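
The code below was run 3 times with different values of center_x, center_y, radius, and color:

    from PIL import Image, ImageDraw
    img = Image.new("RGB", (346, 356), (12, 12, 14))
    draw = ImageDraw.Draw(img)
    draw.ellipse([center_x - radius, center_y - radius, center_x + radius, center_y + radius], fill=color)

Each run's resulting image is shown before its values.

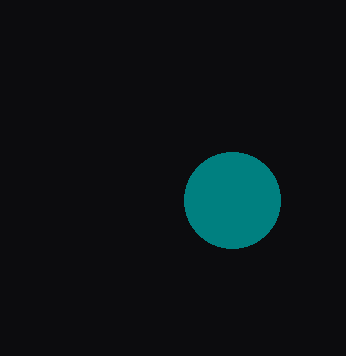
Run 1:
center_x = 232
center_y = 200
radius = 48
color = 'teal'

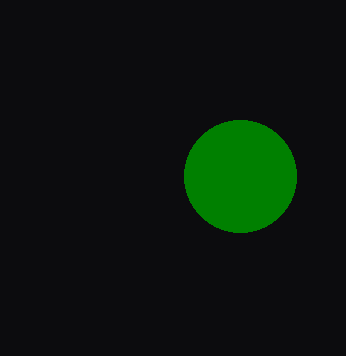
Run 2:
center_x = 240
center_y = 176
radius = 56
color = 'green'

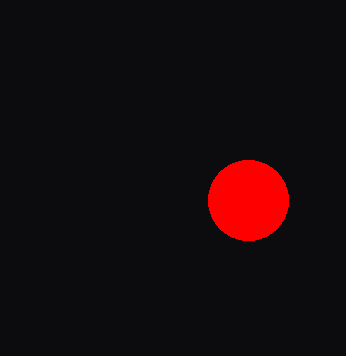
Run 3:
center_x = 248
center_y = 200
radius = 40
color = 'red'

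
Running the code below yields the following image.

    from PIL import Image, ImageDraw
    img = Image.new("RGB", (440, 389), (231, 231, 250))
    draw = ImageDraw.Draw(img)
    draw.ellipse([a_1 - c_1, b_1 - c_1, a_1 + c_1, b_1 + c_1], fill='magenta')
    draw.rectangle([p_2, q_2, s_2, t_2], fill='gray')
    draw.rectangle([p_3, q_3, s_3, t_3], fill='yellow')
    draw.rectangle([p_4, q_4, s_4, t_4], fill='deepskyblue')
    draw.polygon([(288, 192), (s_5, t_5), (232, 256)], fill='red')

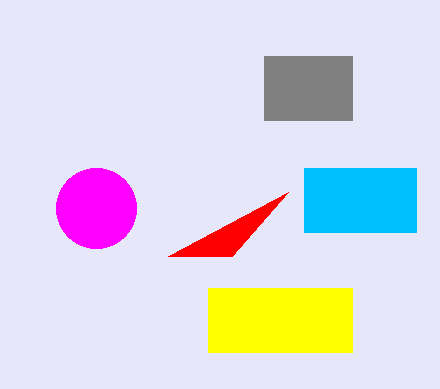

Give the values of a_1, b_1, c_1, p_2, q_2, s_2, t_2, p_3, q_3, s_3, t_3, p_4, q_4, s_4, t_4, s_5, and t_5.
a_1 = 96; b_1 = 208; c_1 = 40; p_2 = 264; q_2 = 56; s_2 = 352; t_2 = 120; p_3 = 208; q_3 = 288; s_3 = 352; t_3 = 352; p_4 = 304; q_4 = 168; s_4 = 416; t_4 = 232; s_5 = 168; t_5 = 256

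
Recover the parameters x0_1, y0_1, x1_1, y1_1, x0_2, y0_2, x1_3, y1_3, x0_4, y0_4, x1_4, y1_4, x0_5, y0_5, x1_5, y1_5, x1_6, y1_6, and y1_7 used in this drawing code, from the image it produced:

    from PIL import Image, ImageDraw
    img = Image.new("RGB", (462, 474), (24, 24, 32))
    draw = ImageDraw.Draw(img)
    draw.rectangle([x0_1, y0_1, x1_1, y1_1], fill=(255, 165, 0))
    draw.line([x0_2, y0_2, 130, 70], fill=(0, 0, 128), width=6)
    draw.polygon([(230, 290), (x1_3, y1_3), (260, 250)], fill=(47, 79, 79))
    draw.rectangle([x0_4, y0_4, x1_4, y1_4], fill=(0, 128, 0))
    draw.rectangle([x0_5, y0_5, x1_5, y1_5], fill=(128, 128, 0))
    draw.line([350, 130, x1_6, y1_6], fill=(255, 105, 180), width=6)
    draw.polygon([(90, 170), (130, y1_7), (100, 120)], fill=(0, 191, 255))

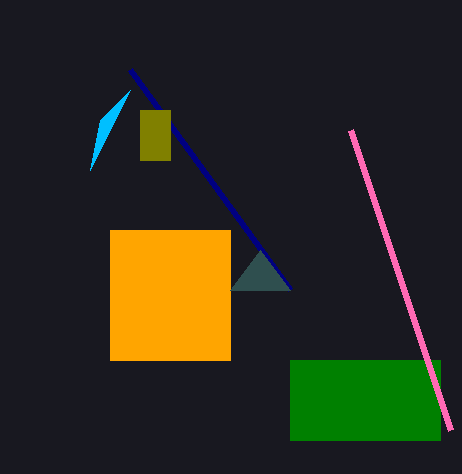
x0_1 = 110
y0_1 = 230
x1_1 = 230
y1_1 = 360
x0_2 = 290
y0_2 = 290
x1_3 = 290
y1_3 = 290
x0_4 = 290
y0_4 = 360
x1_4 = 440
y1_4 = 440
x0_5 = 140
y0_5 = 110
x1_5 = 170
y1_5 = 160
x1_6 = 450
y1_6 = 430
y1_7 = 90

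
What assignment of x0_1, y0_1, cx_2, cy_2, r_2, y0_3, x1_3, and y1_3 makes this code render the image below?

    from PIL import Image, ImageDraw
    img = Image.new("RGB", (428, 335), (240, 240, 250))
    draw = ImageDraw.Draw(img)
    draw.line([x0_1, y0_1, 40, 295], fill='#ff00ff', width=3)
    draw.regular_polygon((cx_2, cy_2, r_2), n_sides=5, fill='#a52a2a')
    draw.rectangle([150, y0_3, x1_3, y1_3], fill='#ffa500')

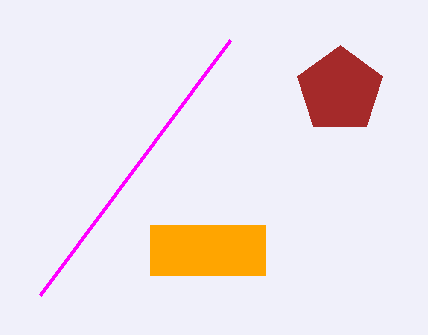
x0_1 = 230, y0_1 = 40, cx_2 = 340, cy_2 = 90, r_2 = 45, y0_3 = 225, x1_3 = 265, y1_3 = 275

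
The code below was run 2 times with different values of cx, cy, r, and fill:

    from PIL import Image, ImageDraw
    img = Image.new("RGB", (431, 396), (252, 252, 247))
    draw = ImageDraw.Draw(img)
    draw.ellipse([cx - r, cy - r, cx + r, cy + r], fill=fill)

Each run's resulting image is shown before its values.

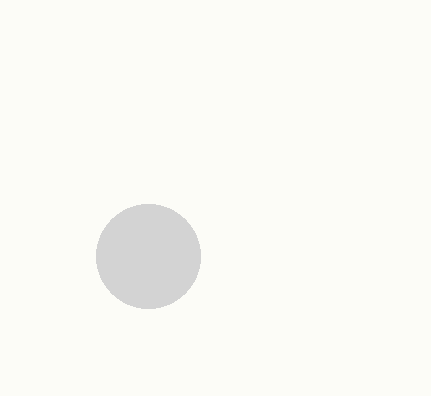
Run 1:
cx = 148, cy = 256, r = 52, fill = 'lightgray'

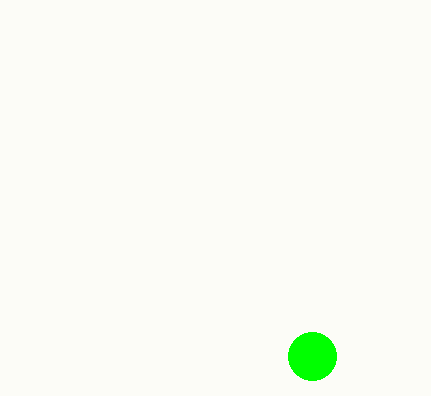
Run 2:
cx = 312
cy = 356
r = 24
fill = 'lime'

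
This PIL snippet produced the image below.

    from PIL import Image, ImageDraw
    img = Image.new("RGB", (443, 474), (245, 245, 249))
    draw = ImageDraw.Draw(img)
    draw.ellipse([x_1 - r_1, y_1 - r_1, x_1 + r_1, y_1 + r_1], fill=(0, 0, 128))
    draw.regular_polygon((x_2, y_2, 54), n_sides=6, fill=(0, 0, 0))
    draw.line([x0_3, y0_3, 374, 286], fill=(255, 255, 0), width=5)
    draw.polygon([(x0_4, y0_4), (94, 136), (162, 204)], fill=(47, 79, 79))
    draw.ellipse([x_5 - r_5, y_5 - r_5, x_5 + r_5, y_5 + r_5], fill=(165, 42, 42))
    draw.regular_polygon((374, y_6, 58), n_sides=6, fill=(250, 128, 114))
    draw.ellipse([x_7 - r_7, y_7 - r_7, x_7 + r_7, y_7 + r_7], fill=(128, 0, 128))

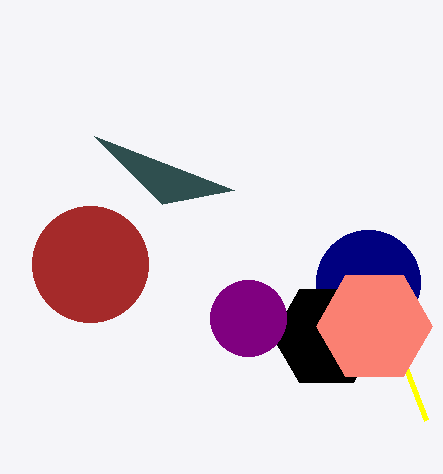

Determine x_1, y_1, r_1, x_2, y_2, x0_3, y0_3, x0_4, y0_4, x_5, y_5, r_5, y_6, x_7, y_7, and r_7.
x_1 = 368, y_1 = 282, r_1 = 52, x_2 = 326, y_2 = 336, x0_3 = 426, y0_3 = 420, x0_4 = 234, y0_4 = 190, x_5 = 90, y_5 = 264, r_5 = 58, y_6 = 326, x_7 = 248, y_7 = 318, r_7 = 38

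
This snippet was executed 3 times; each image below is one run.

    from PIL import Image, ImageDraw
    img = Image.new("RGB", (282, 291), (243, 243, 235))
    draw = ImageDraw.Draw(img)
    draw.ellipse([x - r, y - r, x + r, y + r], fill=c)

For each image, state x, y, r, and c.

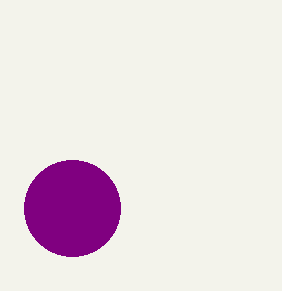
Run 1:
x = 72; y = 208; r = 48; c = 'purple'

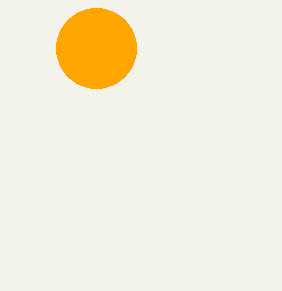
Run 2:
x = 96, y = 48, r = 40, c = 'orange'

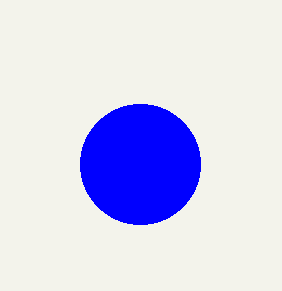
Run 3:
x = 140, y = 164, r = 60, c = 'blue'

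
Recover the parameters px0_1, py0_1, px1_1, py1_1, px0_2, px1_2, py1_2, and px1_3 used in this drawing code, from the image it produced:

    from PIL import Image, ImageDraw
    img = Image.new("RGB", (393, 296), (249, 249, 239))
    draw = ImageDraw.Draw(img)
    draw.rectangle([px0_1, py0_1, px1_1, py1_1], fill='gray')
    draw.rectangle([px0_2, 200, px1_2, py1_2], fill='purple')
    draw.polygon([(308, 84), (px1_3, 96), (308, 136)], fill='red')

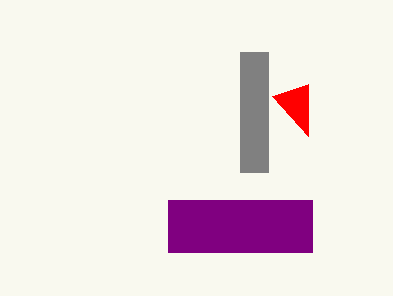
px0_1 = 240; py0_1 = 52; px1_1 = 268; py1_1 = 172; px0_2 = 168; px1_2 = 312; py1_2 = 252; px1_3 = 272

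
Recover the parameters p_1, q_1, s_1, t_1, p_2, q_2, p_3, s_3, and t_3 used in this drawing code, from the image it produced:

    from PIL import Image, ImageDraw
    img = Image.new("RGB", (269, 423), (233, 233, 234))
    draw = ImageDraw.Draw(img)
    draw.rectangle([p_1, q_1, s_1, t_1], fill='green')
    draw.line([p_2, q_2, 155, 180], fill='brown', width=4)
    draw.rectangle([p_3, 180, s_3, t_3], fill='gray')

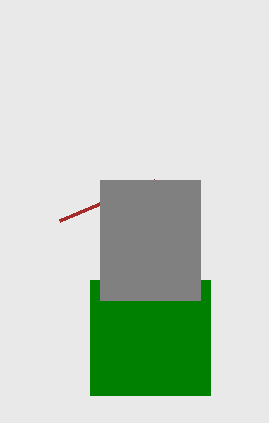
p_1 = 90, q_1 = 280, s_1 = 210, t_1 = 395, p_2 = 60, q_2 = 220, p_3 = 100, s_3 = 200, t_3 = 300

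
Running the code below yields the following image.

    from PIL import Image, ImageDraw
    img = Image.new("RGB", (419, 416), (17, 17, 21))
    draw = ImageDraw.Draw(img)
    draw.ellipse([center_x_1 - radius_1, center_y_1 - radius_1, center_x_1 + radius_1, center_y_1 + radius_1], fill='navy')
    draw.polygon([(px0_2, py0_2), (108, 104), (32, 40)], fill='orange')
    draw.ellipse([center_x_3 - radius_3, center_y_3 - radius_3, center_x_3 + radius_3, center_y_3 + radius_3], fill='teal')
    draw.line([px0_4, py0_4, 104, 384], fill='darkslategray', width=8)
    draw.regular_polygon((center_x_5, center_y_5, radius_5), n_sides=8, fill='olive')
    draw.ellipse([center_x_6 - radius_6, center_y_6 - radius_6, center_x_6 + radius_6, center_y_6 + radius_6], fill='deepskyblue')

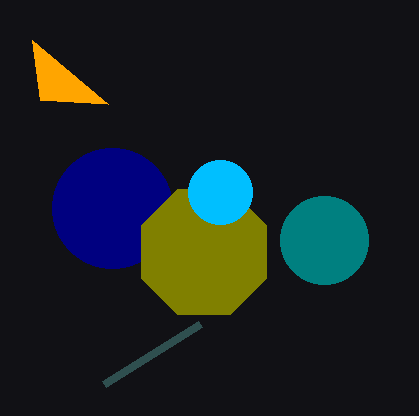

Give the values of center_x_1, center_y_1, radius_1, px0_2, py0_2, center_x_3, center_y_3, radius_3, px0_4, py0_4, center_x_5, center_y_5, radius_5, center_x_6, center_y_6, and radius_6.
center_x_1 = 112; center_y_1 = 208; radius_1 = 60; px0_2 = 40; py0_2 = 100; center_x_3 = 324; center_y_3 = 240; radius_3 = 44; px0_4 = 200; py0_4 = 324; center_x_5 = 204; center_y_5 = 252; radius_5 = 68; center_x_6 = 220; center_y_6 = 192; radius_6 = 32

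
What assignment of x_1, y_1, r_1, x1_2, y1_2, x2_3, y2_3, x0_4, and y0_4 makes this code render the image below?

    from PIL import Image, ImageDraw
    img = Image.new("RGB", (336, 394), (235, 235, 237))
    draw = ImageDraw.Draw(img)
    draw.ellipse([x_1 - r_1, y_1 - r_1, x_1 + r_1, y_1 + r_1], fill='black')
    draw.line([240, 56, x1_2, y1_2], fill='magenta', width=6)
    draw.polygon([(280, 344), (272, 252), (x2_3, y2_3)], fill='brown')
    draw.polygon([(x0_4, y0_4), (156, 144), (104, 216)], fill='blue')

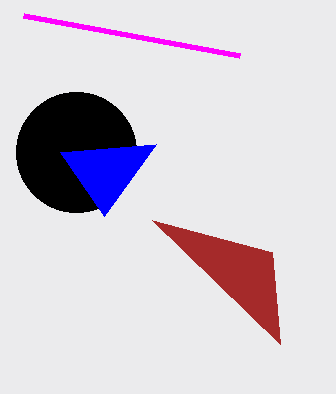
x_1 = 76; y_1 = 152; r_1 = 60; x1_2 = 24; y1_2 = 16; x2_3 = 152; y2_3 = 220; x0_4 = 60; y0_4 = 152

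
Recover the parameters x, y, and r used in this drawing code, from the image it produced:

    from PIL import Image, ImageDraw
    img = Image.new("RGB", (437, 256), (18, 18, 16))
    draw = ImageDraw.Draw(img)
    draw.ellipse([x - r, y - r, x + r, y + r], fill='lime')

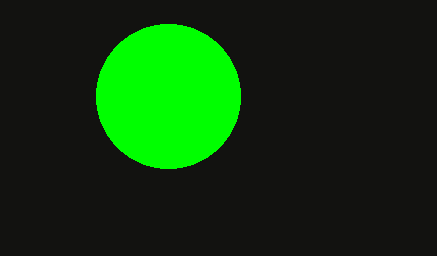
x = 168, y = 96, r = 72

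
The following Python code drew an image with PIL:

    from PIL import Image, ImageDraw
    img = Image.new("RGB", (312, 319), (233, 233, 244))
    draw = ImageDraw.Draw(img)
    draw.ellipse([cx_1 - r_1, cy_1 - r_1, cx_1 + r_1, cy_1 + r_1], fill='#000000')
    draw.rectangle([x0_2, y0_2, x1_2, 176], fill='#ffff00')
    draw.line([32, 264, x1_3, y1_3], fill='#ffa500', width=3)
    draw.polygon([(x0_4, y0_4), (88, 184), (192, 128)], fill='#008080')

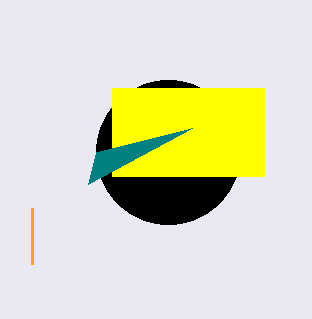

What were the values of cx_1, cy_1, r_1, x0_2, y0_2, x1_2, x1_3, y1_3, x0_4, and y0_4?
cx_1 = 168, cy_1 = 152, r_1 = 72, x0_2 = 112, y0_2 = 88, x1_2 = 264, x1_3 = 32, y1_3 = 208, x0_4 = 96, y0_4 = 152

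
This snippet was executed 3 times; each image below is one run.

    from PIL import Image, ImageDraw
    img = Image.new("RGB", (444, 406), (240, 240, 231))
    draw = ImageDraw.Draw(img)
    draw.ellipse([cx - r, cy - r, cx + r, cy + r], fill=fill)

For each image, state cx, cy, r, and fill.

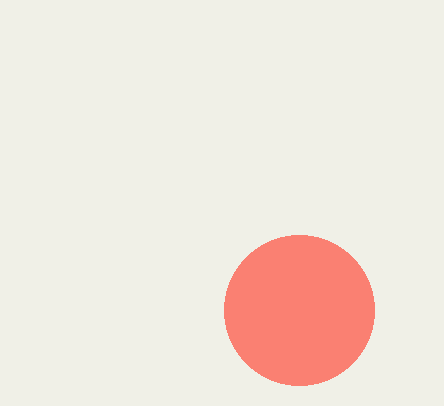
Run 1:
cx = 299, cy = 310, r = 75, fill = 'salmon'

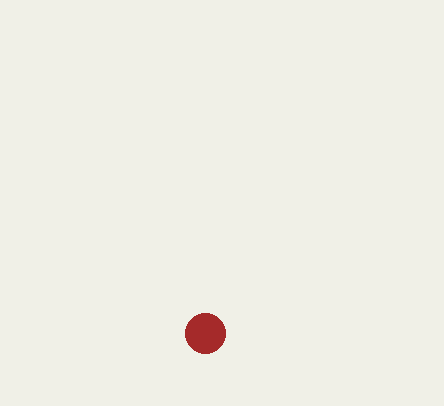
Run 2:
cx = 205; cy = 333; r = 20; fill = 'brown'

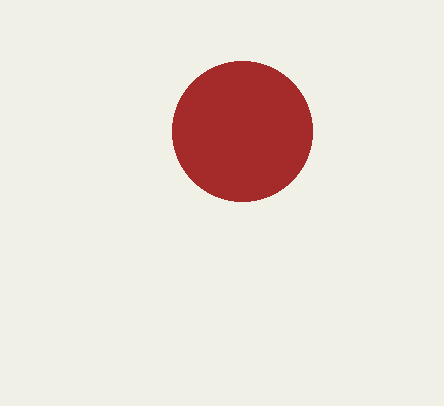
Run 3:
cx = 242
cy = 131
r = 70
fill = 'brown'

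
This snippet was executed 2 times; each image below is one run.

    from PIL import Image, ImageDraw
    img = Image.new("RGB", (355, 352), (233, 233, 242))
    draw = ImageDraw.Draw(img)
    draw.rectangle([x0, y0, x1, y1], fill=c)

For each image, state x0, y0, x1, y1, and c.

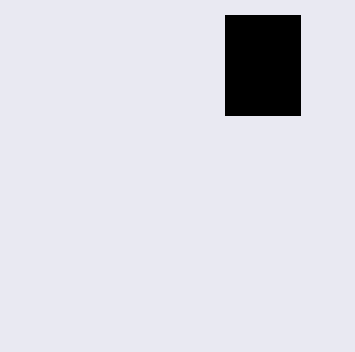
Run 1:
x0 = 225, y0 = 15, x1 = 300, y1 = 115, c = 'black'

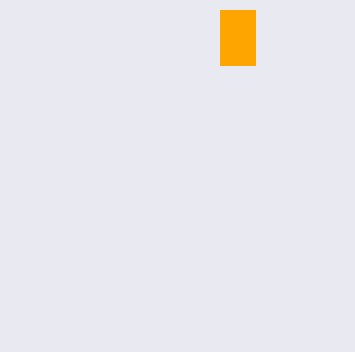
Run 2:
x0 = 220; y0 = 10; x1 = 255; y1 = 65; c = 'orange'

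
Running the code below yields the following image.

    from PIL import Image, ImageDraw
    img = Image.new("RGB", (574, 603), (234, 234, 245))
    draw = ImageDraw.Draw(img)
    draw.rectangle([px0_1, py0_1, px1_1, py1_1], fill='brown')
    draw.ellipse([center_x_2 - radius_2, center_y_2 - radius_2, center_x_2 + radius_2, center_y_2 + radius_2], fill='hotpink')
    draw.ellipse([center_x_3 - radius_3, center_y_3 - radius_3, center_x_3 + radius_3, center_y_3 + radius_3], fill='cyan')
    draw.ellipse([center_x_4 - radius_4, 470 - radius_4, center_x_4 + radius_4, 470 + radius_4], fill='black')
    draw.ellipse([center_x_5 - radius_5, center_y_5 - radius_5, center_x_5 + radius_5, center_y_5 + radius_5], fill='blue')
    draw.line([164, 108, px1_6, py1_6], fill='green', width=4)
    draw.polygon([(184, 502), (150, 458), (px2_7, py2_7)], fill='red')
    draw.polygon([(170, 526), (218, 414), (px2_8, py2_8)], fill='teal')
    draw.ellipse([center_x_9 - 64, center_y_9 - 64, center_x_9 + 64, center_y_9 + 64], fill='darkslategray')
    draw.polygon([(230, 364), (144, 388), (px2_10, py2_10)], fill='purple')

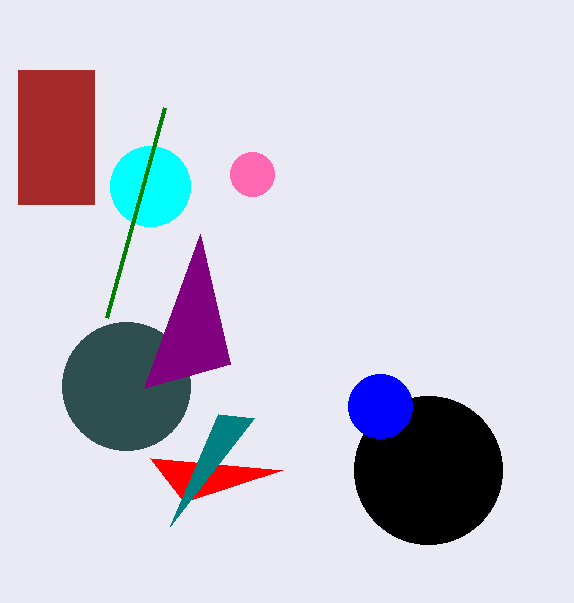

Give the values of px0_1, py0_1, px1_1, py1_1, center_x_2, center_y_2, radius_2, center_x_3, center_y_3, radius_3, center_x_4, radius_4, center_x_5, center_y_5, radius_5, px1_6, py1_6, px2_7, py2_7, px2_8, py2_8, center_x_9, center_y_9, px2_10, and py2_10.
px0_1 = 18; py0_1 = 70; px1_1 = 94; py1_1 = 204; center_x_2 = 252; center_y_2 = 174; radius_2 = 22; center_x_3 = 150; center_y_3 = 186; radius_3 = 40; center_x_4 = 428; radius_4 = 74; center_x_5 = 380; center_y_5 = 406; radius_5 = 32; px1_6 = 106; py1_6 = 318; px2_7 = 282; py2_7 = 470; px2_8 = 254; py2_8 = 418; center_x_9 = 126; center_y_9 = 386; px2_10 = 200; py2_10 = 234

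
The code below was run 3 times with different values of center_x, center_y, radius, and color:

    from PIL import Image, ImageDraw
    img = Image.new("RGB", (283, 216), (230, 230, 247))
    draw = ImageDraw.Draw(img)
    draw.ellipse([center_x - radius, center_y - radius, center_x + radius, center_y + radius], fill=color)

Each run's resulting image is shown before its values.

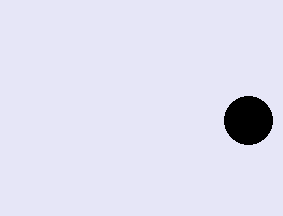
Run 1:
center_x = 248
center_y = 120
radius = 24
color = 'black'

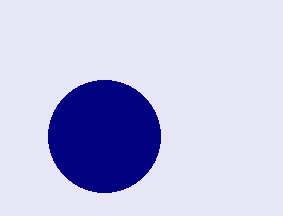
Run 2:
center_x = 104; center_y = 136; radius = 56; color = 'navy'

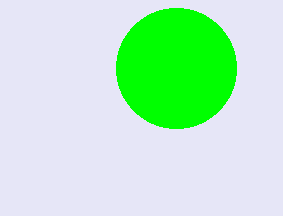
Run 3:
center_x = 176
center_y = 68
radius = 60
color = 'lime'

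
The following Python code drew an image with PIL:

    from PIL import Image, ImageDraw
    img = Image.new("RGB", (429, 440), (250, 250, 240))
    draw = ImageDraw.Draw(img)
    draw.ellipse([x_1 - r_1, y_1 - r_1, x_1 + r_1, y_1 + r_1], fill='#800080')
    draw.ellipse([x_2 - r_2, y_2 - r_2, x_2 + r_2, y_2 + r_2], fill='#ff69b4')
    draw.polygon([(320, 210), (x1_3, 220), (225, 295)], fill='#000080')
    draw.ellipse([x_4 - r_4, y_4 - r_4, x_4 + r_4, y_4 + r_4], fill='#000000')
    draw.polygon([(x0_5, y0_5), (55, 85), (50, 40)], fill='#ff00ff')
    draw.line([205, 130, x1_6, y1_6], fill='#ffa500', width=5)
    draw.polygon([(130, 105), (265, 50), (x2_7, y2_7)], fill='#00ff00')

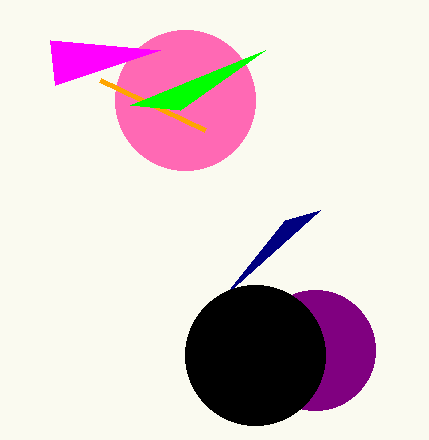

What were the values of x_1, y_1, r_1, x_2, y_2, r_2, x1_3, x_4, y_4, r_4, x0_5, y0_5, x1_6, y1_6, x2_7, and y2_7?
x_1 = 315
y_1 = 350
r_1 = 60
x_2 = 185
y_2 = 100
r_2 = 70
x1_3 = 285
x_4 = 255
y_4 = 355
r_4 = 70
x0_5 = 160
y0_5 = 50
x1_6 = 100
y1_6 = 80
x2_7 = 180
y2_7 = 110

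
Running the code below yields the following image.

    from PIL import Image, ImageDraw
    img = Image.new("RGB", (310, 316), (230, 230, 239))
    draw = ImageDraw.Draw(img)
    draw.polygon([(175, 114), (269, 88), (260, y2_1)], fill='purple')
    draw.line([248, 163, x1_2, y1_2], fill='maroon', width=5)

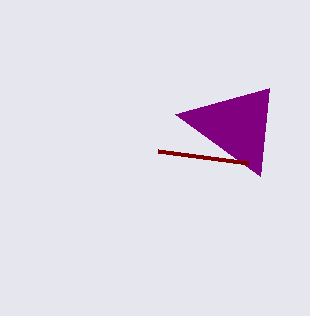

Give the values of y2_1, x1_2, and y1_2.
y2_1 = 176
x1_2 = 158
y1_2 = 151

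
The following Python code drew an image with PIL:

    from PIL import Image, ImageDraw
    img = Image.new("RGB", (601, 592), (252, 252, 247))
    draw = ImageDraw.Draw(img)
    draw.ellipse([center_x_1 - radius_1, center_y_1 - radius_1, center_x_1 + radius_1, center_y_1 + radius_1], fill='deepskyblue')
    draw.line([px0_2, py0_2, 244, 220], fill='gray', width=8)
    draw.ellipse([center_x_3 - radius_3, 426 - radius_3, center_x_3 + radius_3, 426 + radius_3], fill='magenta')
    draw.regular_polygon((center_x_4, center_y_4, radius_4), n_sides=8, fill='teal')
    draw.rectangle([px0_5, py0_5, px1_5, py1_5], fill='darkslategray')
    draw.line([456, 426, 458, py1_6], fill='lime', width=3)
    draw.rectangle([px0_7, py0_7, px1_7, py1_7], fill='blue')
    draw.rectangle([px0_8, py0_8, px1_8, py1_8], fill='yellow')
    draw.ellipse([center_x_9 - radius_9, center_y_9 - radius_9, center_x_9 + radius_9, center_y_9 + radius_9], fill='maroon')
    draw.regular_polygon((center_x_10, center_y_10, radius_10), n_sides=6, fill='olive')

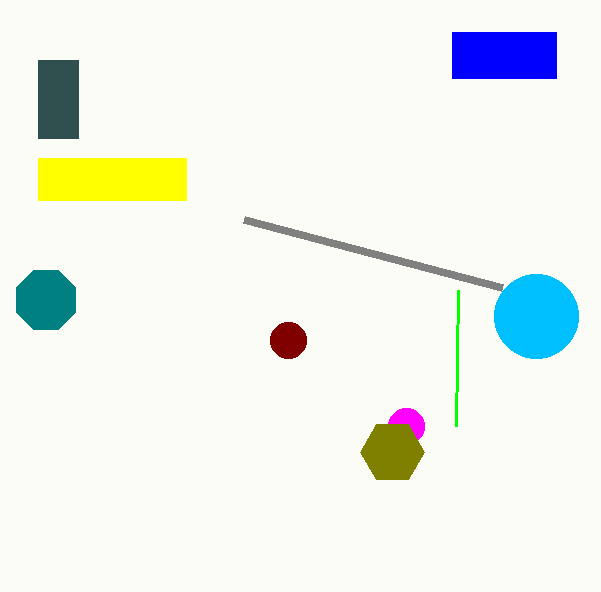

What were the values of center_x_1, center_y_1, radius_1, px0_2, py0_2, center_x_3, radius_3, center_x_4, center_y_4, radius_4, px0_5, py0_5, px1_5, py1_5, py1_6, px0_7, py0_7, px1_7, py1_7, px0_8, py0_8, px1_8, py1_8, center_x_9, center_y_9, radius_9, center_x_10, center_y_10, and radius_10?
center_x_1 = 536; center_y_1 = 316; radius_1 = 42; px0_2 = 502; py0_2 = 288; center_x_3 = 406; radius_3 = 18; center_x_4 = 46; center_y_4 = 300; radius_4 = 32; px0_5 = 38; py0_5 = 60; px1_5 = 78; py1_5 = 138; py1_6 = 290; px0_7 = 452; py0_7 = 32; px1_7 = 556; py1_7 = 78; px0_8 = 38; py0_8 = 158; px1_8 = 186; py1_8 = 200; center_x_9 = 288; center_y_9 = 340; radius_9 = 18; center_x_10 = 392; center_y_10 = 452; radius_10 = 32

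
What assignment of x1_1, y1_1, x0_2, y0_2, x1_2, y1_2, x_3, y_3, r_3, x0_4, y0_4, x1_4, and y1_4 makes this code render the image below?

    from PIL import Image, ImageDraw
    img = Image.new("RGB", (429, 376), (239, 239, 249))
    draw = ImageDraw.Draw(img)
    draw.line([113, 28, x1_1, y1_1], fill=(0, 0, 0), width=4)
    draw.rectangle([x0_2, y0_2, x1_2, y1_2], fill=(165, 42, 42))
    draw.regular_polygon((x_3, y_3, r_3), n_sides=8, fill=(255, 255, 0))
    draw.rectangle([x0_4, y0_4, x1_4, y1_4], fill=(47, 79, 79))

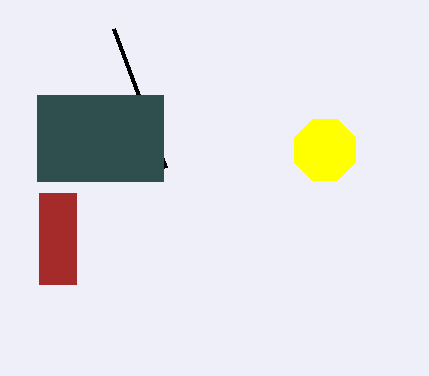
x1_1 = 165
y1_1 = 167
x0_2 = 39
y0_2 = 193
x1_2 = 76
y1_2 = 284
x_3 = 325
y_3 = 150
r_3 = 33
x0_4 = 37
y0_4 = 95
x1_4 = 163
y1_4 = 181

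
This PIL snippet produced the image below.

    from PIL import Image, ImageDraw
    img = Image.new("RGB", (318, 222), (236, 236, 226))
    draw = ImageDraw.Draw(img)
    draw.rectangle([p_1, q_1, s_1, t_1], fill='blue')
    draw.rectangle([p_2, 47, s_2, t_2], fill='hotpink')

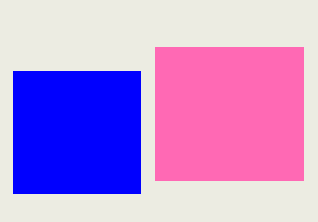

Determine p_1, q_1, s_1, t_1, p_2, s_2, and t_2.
p_1 = 13, q_1 = 71, s_1 = 140, t_1 = 193, p_2 = 155, s_2 = 303, t_2 = 180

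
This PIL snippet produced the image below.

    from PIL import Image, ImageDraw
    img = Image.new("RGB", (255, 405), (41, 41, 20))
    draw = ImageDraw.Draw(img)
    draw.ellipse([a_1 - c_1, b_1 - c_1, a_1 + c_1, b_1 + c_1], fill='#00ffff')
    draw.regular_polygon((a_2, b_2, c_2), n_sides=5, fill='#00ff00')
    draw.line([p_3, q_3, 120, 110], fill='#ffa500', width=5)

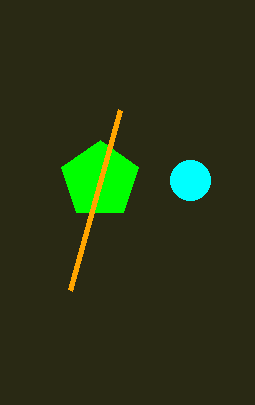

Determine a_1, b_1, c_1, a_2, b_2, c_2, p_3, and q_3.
a_1 = 190, b_1 = 180, c_1 = 20, a_2 = 100, b_2 = 180, c_2 = 40, p_3 = 70, q_3 = 290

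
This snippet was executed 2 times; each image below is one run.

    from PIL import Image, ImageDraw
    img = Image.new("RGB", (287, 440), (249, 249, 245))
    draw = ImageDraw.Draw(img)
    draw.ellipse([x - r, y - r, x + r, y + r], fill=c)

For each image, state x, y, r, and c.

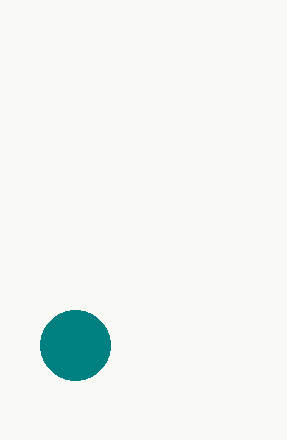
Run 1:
x = 75
y = 345
r = 35
c = 'teal'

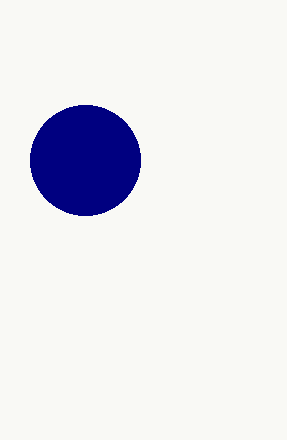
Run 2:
x = 85; y = 160; r = 55; c = 'navy'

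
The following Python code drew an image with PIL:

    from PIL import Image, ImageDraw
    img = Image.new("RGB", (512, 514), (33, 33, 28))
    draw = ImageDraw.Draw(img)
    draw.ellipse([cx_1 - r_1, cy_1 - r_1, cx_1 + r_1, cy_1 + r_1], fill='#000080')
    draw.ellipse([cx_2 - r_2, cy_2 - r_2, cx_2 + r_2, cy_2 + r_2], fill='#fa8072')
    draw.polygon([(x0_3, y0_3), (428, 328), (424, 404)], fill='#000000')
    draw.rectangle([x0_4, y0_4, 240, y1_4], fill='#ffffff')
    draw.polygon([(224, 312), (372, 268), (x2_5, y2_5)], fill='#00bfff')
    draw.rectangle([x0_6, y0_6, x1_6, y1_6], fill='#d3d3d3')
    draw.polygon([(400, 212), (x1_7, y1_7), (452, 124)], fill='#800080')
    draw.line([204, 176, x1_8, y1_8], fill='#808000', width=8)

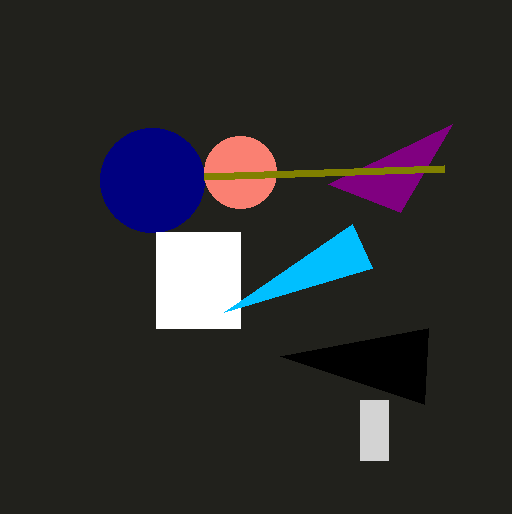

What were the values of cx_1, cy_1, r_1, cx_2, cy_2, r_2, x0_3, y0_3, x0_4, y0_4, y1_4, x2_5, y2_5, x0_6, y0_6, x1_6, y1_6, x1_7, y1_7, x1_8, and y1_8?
cx_1 = 152; cy_1 = 180; r_1 = 52; cx_2 = 240; cy_2 = 172; r_2 = 36; x0_3 = 280; y0_3 = 356; x0_4 = 156; y0_4 = 232; y1_4 = 328; x2_5 = 352; y2_5 = 224; x0_6 = 360; y0_6 = 400; x1_6 = 388; y1_6 = 460; x1_7 = 328; y1_7 = 184; x1_8 = 444; y1_8 = 168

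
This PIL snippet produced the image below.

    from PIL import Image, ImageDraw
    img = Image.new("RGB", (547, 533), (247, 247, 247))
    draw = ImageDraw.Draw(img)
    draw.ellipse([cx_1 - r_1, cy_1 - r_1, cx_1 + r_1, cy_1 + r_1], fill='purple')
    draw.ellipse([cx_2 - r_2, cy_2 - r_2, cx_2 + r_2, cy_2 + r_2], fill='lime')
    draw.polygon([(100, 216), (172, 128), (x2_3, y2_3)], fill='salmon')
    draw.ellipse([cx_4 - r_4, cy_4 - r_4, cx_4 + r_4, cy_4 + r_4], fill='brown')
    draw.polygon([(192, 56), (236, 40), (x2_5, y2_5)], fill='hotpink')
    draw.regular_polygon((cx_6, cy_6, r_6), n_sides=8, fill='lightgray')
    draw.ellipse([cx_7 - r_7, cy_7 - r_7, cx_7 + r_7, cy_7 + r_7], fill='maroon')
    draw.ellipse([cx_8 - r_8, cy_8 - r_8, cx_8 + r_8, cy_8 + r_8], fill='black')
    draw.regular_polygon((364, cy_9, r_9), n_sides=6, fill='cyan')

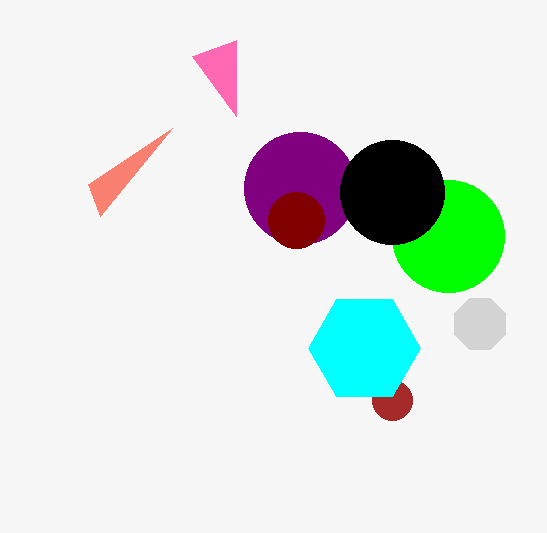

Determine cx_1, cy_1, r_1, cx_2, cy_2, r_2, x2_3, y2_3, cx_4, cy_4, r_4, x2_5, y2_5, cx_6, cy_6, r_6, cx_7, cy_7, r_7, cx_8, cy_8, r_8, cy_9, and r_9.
cx_1 = 300
cy_1 = 188
r_1 = 56
cx_2 = 448
cy_2 = 236
r_2 = 56
x2_3 = 88
y2_3 = 184
cx_4 = 392
cy_4 = 400
r_4 = 20
x2_5 = 236
y2_5 = 116
cx_6 = 480
cy_6 = 324
r_6 = 28
cx_7 = 296
cy_7 = 220
r_7 = 28
cx_8 = 392
cy_8 = 192
r_8 = 52
cy_9 = 348
r_9 = 56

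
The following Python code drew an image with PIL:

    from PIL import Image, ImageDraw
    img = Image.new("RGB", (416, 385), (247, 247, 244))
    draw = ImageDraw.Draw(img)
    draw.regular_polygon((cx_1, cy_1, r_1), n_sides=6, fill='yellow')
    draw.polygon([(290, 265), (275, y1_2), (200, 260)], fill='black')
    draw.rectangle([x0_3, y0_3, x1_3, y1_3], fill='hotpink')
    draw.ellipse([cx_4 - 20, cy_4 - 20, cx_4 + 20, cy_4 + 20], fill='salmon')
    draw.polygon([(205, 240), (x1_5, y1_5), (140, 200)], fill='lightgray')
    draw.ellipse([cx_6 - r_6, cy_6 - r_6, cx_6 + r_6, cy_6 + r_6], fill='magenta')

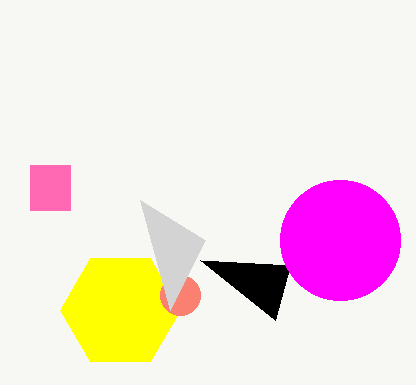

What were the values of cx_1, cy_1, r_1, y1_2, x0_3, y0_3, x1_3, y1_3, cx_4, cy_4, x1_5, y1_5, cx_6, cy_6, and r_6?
cx_1 = 120, cy_1 = 310, r_1 = 60, y1_2 = 320, x0_3 = 30, y0_3 = 165, x1_3 = 70, y1_3 = 210, cx_4 = 180, cy_4 = 295, x1_5 = 170, y1_5 = 310, cx_6 = 340, cy_6 = 240, r_6 = 60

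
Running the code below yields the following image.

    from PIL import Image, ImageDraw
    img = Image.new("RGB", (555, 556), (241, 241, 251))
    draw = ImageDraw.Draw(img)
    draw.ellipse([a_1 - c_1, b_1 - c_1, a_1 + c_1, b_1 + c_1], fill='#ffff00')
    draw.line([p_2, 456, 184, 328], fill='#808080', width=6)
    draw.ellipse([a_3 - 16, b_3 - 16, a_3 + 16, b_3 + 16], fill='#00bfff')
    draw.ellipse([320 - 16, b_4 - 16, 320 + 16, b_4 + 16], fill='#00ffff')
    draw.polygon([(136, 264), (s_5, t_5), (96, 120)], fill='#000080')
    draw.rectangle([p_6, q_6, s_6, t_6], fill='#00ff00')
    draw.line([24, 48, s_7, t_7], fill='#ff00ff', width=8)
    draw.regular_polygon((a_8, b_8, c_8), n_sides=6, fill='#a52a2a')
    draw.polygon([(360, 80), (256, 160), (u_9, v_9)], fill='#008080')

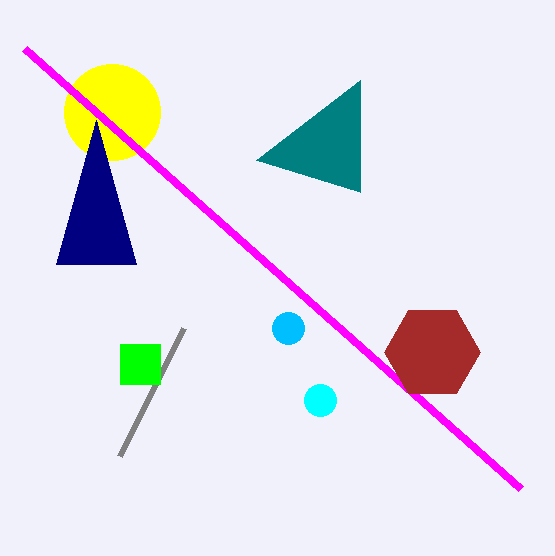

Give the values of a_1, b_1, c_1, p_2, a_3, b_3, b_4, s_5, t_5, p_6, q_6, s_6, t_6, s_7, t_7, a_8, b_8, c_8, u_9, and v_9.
a_1 = 112, b_1 = 112, c_1 = 48, p_2 = 120, a_3 = 288, b_3 = 328, b_4 = 400, s_5 = 56, t_5 = 264, p_6 = 120, q_6 = 344, s_6 = 160, t_6 = 384, s_7 = 520, t_7 = 488, a_8 = 432, b_8 = 352, c_8 = 48, u_9 = 360, v_9 = 192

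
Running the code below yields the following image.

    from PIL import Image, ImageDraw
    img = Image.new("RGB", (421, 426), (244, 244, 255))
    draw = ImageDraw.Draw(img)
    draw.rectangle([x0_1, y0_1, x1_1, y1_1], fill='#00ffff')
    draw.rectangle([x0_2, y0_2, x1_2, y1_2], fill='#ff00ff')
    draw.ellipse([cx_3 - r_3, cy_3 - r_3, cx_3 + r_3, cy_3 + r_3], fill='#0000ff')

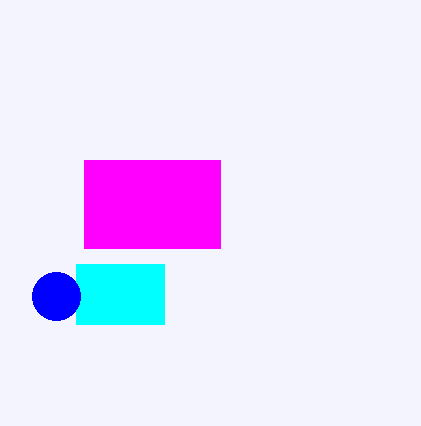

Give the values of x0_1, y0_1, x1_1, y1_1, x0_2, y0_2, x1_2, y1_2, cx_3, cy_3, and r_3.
x0_1 = 76, y0_1 = 264, x1_1 = 164, y1_1 = 324, x0_2 = 84, y0_2 = 160, x1_2 = 220, y1_2 = 248, cx_3 = 56, cy_3 = 296, r_3 = 24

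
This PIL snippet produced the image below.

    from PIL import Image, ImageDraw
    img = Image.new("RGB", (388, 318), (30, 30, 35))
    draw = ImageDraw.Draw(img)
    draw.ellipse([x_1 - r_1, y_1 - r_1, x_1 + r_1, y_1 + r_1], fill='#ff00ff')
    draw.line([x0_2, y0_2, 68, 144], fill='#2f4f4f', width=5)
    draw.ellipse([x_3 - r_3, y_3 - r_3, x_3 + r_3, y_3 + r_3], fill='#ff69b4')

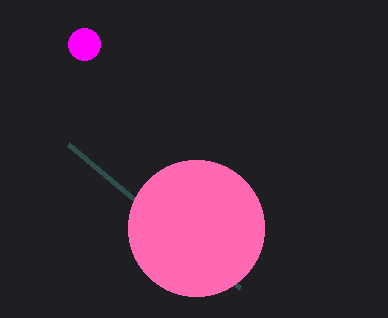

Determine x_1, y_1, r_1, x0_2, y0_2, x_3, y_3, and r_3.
x_1 = 84, y_1 = 44, r_1 = 16, x0_2 = 240, y0_2 = 288, x_3 = 196, y_3 = 228, r_3 = 68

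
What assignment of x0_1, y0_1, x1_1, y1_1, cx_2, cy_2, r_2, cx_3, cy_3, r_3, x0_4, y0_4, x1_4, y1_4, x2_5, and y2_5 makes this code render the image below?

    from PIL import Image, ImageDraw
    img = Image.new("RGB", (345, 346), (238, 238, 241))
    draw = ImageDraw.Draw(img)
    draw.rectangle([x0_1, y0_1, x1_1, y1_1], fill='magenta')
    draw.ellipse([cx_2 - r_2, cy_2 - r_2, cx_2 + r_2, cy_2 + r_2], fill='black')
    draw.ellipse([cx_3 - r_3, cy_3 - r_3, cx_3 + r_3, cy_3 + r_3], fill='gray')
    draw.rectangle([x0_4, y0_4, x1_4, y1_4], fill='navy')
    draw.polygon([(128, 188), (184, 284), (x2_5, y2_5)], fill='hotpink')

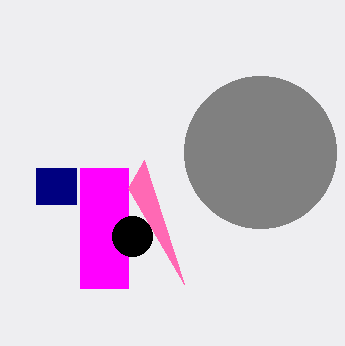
x0_1 = 80, y0_1 = 168, x1_1 = 128, y1_1 = 288, cx_2 = 132, cy_2 = 236, r_2 = 20, cx_3 = 260, cy_3 = 152, r_3 = 76, x0_4 = 36, y0_4 = 168, x1_4 = 76, y1_4 = 204, x2_5 = 144, y2_5 = 160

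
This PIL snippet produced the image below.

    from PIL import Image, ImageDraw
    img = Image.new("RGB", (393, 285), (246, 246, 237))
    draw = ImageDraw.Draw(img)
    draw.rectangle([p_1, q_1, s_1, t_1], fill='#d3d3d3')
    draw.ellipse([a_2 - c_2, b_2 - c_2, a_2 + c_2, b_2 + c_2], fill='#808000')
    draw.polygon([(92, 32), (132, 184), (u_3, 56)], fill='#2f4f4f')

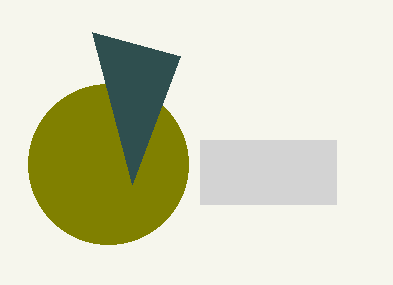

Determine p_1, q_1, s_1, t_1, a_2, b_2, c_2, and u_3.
p_1 = 200
q_1 = 140
s_1 = 336
t_1 = 204
a_2 = 108
b_2 = 164
c_2 = 80
u_3 = 180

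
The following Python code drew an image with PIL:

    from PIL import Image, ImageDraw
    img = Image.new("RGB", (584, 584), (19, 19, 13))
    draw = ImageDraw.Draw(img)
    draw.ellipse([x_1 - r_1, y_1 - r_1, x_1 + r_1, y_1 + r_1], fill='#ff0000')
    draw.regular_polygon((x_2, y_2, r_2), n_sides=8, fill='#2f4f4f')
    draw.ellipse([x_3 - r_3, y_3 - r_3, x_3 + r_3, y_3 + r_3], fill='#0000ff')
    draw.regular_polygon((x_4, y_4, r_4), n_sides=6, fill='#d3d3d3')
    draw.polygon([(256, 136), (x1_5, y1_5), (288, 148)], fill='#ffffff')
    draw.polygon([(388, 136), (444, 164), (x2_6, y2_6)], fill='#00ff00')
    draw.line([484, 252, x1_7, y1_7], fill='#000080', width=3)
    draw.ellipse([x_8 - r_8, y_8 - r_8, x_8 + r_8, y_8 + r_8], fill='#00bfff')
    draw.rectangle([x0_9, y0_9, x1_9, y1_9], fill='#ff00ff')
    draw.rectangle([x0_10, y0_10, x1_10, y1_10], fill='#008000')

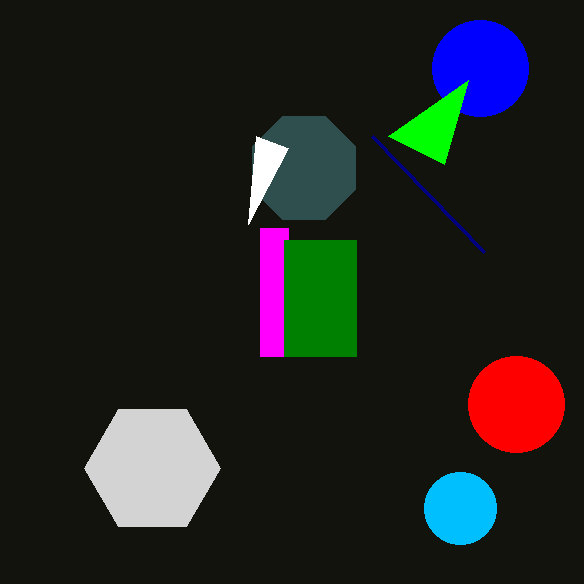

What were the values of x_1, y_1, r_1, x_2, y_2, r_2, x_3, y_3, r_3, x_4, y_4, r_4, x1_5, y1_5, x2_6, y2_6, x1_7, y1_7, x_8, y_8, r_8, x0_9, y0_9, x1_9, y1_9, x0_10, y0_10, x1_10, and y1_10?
x_1 = 516, y_1 = 404, r_1 = 48, x_2 = 304, y_2 = 168, r_2 = 56, x_3 = 480, y_3 = 68, r_3 = 48, x_4 = 152, y_4 = 468, r_4 = 68, x1_5 = 248, y1_5 = 224, x2_6 = 468, y2_6 = 80, x1_7 = 372, y1_7 = 136, x_8 = 460, y_8 = 508, r_8 = 36, x0_9 = 260, y0_9 = 228, x1_9 = 288, y1_9 = 356, x0_10 = 284, y0_10 = 240, x1_10 = 356, y1_10 = 356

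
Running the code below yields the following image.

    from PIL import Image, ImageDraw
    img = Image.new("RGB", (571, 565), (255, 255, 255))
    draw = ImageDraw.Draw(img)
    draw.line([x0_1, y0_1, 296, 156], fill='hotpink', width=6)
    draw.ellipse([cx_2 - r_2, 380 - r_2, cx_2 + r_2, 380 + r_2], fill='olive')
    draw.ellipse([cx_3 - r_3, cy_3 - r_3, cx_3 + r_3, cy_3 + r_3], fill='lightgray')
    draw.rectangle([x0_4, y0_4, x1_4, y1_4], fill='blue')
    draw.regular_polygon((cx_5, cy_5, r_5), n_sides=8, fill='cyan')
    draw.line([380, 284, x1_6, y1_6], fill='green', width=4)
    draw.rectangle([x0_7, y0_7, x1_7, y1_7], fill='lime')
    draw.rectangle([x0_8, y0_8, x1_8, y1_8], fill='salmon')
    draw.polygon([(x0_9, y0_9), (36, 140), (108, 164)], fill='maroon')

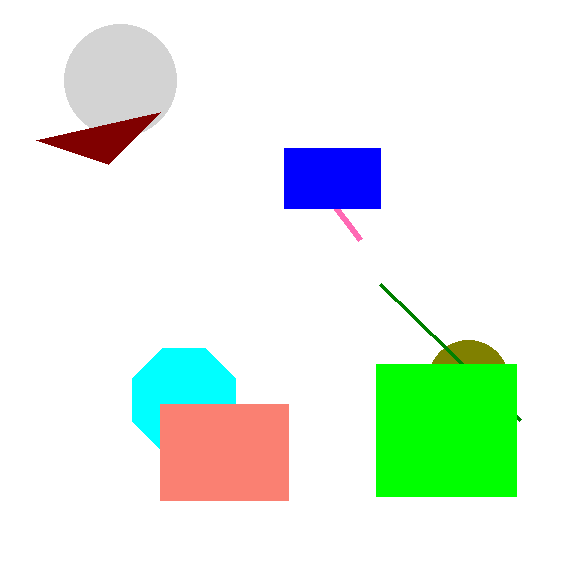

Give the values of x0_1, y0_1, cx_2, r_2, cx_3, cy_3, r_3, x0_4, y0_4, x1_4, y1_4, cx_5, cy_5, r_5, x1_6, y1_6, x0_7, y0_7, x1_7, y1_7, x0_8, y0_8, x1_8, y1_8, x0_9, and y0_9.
x0_1 = 360, y0_1 = 240, cx_2 = 468, r_2 = 40, cx_3 = 120, cy_3 = 80, r_3 = 56, x0_4 = 284, y0_4 = 148, x1_4 = 380, y1_4 = 208, cx_5 = 184, cy_5 = 400, r_5 = 56, x1_6 = 520, y1_6 = 420, x0_7 = 376, y0_7 = 364, x1_7 = 516, y1_7 = 496, x0_8 = 160, y0_8 = 404, x1_8 = 288, y1_8 = 500, x0_9 = 160, y0_9 = 112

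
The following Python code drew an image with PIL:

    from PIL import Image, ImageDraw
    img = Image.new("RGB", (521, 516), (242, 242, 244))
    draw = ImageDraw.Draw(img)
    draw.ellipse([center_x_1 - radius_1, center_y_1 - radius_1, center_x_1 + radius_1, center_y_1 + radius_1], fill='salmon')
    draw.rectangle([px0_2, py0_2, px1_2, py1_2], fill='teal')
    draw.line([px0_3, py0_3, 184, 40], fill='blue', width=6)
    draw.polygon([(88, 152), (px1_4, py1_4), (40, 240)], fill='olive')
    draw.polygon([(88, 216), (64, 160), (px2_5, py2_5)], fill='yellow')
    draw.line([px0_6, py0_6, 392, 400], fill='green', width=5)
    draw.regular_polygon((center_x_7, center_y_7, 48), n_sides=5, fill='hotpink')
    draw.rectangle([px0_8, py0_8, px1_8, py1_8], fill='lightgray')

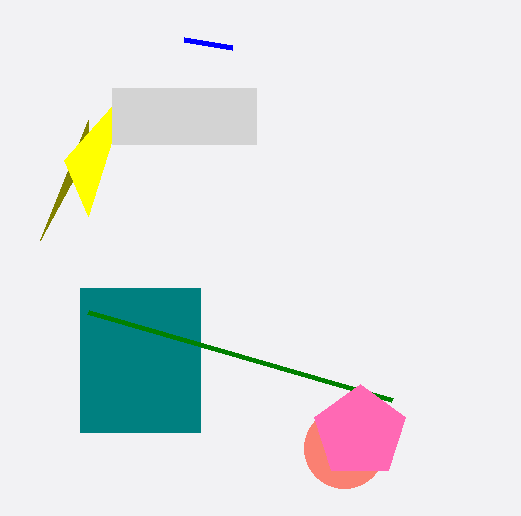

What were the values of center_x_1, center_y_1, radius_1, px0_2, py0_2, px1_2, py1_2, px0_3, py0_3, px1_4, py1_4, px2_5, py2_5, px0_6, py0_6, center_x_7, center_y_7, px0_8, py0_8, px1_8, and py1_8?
center_x_1 = 344; center_y_1 = 448; radius_1 = 40; px0_2 = 80; py0_2 = 288; px1_2 = 200; py1_2 = 432; px0_3 = 232; py0_3 = 48; px1_4 = 88; py1_4 = 120; px2_5 = 128; py2_5 = 88; px0_6 = 88; py0_6 = 312; center_x_7 = 360; center_y_7 = 432; px0_8 = 112; py0_8 = 88; px1_8 = 256; py1_8 = 144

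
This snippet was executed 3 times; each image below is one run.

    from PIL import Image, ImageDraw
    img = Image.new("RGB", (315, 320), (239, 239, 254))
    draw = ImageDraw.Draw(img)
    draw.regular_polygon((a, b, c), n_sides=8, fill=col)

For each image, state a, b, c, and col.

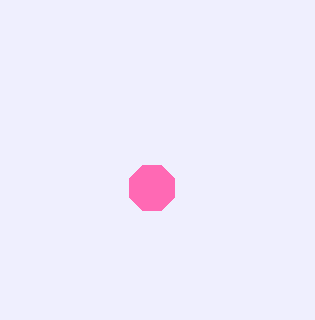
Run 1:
a = 152, b = 188, c = 24, col = 'hotpink'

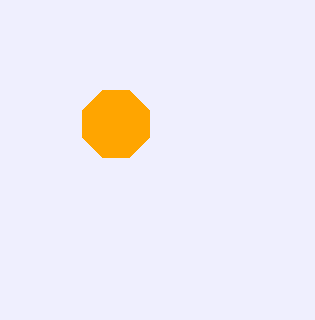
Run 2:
a = 116
b = 124
c = 36
col = 'orange'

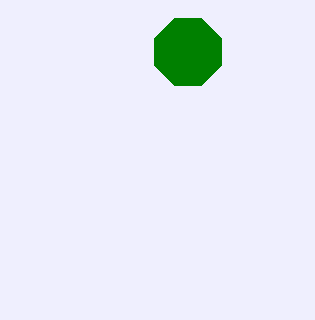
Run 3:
a = 188, b = 52, c = 36, col = 'green'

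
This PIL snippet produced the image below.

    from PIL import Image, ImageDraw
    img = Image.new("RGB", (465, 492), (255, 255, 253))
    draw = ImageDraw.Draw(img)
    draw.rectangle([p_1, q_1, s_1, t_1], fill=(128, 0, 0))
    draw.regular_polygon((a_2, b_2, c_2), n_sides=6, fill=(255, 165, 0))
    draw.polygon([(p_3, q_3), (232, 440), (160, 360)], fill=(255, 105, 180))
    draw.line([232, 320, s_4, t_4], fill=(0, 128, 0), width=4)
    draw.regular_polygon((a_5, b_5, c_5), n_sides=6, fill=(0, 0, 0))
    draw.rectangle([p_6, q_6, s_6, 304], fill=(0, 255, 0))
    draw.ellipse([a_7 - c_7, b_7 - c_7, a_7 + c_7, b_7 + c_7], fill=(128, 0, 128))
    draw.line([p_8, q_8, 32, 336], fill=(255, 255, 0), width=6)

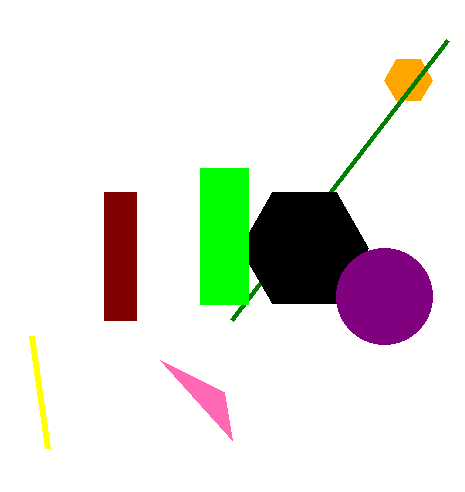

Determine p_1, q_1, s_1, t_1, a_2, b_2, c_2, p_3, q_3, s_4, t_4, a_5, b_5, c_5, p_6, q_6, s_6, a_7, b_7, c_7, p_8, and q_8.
p_1 = 104; q_1 = 192; s_1 = 136; t_1 = 320; a_2 = 408; b_2 = 80; c_2 = 24; p_3 = 224; q_3 = 392; s_4 = 448; t_4 = 40; a_5 = 304; b_5 = 248; c_5 = 64; p_6 = 200; q_6 = 168; s_6 = 248; a_7 = 384; b_7 = 296; c_7 = 48; p_8 = 48; q_8 = 448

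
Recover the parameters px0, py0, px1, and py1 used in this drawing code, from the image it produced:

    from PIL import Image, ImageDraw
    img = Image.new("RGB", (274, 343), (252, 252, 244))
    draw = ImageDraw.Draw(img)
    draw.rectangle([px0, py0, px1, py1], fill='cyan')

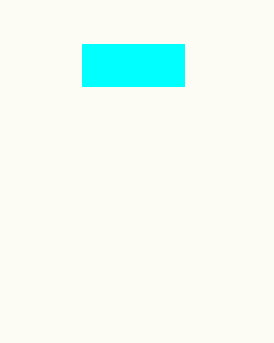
px0 = 82; py0 = 44; px1 = 184; py1 = 86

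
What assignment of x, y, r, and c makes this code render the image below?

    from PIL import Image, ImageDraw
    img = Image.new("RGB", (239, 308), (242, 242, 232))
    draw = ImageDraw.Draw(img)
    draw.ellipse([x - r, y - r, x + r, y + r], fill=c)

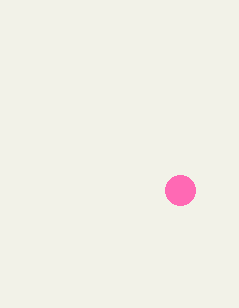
x = 180
y = 190
r = 15
c = 'hotpink'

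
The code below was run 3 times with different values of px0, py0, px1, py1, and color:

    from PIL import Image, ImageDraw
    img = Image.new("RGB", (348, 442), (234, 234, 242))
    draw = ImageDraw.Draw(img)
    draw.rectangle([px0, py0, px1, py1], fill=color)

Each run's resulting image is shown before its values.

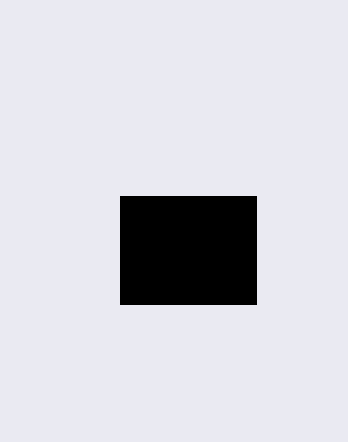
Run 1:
px0 = 120; py0 = 196; px1 = 256; py1 = 304; color = 'black'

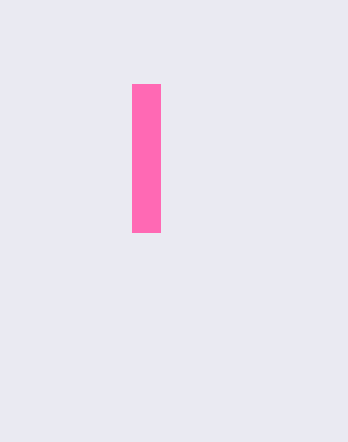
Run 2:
px0 = 132
py0 = 84
px1 = 160
py1 = 232
color = 'hotpink'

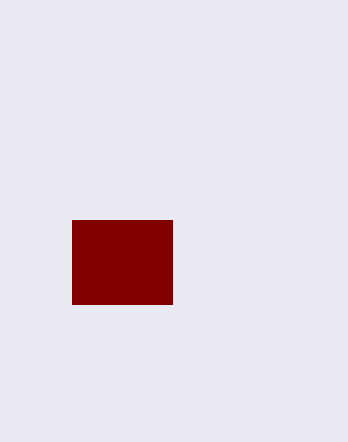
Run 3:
px0 = 72, py0 = 220, px1 = 172, py1 = 304, color = 'maroon'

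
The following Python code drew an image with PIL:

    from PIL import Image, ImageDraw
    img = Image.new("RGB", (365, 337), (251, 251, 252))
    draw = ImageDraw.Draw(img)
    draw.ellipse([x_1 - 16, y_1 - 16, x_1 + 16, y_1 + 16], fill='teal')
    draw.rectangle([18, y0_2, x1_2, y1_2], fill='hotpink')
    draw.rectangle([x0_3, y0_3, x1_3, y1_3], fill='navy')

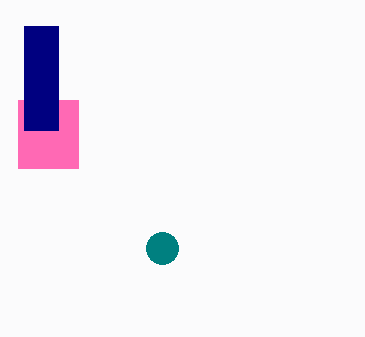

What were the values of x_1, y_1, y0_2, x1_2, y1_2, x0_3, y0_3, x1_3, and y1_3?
x_1 = 162; y_1 = 248; y0_2 = 100; x1_2 = 78; y1_2 = 168; x0_3 = 24; y0_3 = 26; x1_3 = 58; y1_3 = 130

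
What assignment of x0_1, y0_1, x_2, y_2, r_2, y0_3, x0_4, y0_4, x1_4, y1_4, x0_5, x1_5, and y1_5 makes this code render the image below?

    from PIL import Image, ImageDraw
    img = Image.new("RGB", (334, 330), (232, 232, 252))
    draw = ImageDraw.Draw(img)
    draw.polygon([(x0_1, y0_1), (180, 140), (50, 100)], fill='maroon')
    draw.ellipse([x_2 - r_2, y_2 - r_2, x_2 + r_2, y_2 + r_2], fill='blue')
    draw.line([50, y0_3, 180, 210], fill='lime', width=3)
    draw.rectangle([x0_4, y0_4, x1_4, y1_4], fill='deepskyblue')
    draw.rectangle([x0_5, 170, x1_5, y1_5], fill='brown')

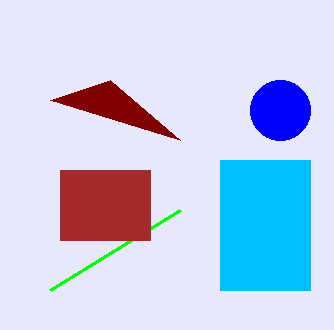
x0_1 = 110; y0_1 = 80; x_2 = 280; y_2 = 110; r_2 = 30; y0_3 = 290; x0_4 = 220; y0_4 = 160; x1_4 = 310; y1_4 = 290; x0_5 = 60; x1_5 = 150; y1_5 = 240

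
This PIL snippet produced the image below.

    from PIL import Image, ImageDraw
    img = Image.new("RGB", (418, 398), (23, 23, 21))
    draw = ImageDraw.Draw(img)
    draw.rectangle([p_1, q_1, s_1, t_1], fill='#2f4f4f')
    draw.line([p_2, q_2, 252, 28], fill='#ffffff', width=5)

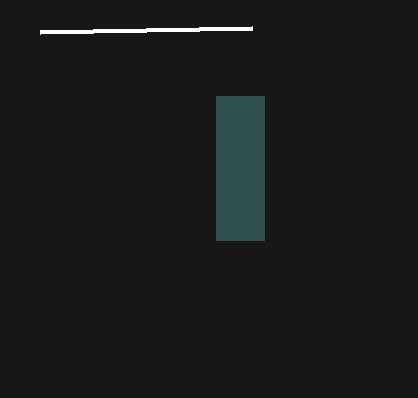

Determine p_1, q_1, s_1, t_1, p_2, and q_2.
p_1 = 216; q_1 = 96; s_1 = 264; t_1 = 240; p_2 = 40; q_2 = 32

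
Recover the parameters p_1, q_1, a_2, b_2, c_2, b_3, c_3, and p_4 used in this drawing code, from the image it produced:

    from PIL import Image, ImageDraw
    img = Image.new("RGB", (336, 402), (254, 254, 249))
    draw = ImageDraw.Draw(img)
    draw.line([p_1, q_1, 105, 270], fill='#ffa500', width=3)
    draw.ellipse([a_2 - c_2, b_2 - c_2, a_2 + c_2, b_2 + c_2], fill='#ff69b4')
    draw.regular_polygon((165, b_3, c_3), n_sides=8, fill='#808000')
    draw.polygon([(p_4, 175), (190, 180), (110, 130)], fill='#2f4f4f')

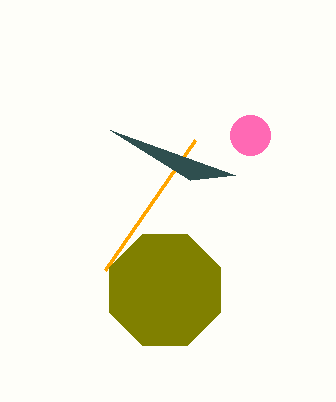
p_1 = 195
q_1 = 140
a_2 = 250
b_2 = 135
c_2 = 20
b_3 = 290
c_3 = 60
p_4 = 235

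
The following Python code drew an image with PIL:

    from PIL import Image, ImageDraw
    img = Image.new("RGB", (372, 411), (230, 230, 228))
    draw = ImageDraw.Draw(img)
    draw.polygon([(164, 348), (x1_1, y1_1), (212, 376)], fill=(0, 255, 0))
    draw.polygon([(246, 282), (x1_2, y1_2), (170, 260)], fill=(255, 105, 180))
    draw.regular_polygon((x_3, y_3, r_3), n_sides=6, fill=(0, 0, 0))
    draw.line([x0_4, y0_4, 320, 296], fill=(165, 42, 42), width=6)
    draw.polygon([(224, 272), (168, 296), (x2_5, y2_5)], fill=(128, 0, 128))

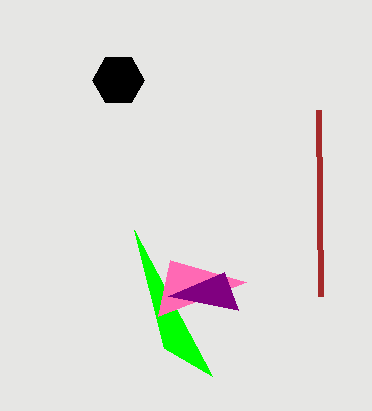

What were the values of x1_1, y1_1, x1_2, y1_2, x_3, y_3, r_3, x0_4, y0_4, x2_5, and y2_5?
x1_1 = 134; y1_1 = 230; x1_2 = 158; y1_2 = 316; x_3 = 118; y_3 = 80; r_3 = 26; x0_4 = 318; y0_4 = 110; x2_5 = 238; y2_5 = 310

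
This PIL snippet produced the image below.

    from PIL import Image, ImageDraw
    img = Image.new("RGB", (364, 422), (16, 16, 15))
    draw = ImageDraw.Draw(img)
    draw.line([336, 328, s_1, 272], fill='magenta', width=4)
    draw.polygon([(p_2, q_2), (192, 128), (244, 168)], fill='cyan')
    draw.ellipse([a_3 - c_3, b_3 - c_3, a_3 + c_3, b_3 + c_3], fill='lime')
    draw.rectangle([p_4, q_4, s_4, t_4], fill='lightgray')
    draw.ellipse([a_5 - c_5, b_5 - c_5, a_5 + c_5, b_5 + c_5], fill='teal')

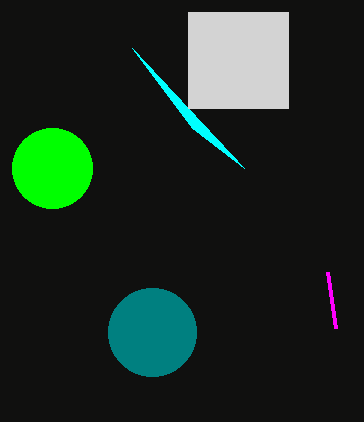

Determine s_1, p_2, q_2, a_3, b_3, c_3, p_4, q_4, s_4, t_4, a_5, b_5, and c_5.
s_1 = 328, p_2 = 132, q_2 = 48, a_3 = 52, b_3 = 168, c_3 = 40, p_4 = 188, q_4 = 12, s_4 = 288, t_4 = 108, a_5 = 152, b_5 = 332, c_5 = 44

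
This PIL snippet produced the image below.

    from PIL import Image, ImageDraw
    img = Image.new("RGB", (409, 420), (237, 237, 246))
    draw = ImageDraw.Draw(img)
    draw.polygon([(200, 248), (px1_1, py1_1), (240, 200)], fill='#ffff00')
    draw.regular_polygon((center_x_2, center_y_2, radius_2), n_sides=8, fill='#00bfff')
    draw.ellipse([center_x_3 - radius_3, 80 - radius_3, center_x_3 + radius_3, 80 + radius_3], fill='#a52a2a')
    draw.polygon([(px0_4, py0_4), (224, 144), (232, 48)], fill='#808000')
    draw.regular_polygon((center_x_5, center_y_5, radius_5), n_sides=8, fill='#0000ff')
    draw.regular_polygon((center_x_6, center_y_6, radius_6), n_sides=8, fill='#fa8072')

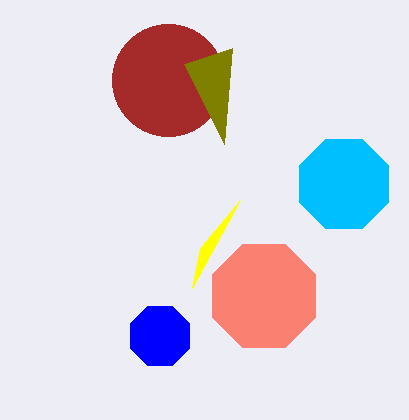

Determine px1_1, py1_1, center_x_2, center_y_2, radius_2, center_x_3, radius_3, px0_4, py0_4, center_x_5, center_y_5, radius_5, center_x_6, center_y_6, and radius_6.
px1_1 = 192, py1_1 = 288, center_x_2 = 344, center_y_2 = 184, radius_2 = 48, center_x_3 = 168, radius_3 = 56, px0_4 = 184, py0_4 = 64, center_x_5 = 160, center_y_5 = 336, radius_5 = 32, center_x_6 = 264, center_y_6 = 296, radius_6 = 56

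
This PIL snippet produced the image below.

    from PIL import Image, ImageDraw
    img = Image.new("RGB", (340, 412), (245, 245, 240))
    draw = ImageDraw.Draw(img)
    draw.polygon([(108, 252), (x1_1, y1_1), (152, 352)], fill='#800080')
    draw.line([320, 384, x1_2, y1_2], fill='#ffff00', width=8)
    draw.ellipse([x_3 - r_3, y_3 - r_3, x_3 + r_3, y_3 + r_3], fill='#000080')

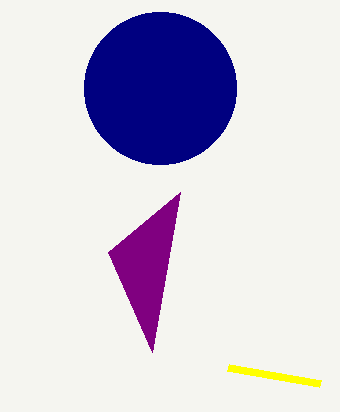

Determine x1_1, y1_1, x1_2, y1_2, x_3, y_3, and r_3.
x1_1 = 180
y1_1 = 192
x1_2 = 228
y1_2 = 368
x_3 = 160
y_3 = 88
r_3 = 76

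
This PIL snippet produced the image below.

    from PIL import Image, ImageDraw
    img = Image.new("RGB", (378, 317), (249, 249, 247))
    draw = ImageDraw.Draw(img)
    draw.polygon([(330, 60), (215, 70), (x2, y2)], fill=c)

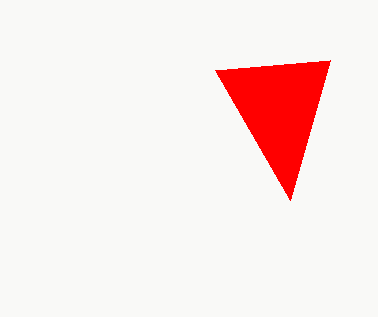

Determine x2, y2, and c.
x2 = 290, y2 = 200, c = 'red'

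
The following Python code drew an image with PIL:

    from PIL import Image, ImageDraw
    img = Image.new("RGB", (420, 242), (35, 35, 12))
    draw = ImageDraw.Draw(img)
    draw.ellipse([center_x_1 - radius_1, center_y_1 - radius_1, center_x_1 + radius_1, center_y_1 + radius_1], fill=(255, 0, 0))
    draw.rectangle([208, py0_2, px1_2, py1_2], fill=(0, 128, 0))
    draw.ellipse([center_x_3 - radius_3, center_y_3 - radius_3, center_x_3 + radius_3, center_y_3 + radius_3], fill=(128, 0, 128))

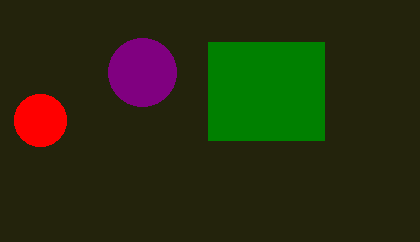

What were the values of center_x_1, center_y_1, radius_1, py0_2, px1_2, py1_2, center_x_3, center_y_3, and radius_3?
center_x_1 = 40
center_y_1 = 120
radius_1 = 26
py0_2 = 42
px1_2 = 324
py1_2 = 140
center_x_3 = 142
center_y_3 = 72
radius_3 = 34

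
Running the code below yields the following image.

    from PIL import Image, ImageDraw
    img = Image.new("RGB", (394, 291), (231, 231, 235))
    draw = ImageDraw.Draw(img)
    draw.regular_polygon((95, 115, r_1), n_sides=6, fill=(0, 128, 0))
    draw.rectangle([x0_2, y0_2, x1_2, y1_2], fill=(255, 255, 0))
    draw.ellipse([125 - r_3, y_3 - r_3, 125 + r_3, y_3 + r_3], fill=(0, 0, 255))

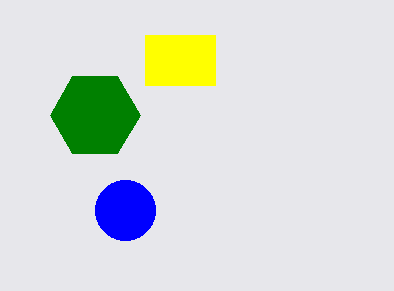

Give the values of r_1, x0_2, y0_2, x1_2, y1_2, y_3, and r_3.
r_1 = 45
x0_2 = 145
y0_2 = 35
x1_2 = 215
y1_2 = 85
y_3 = 210
r_3 = 30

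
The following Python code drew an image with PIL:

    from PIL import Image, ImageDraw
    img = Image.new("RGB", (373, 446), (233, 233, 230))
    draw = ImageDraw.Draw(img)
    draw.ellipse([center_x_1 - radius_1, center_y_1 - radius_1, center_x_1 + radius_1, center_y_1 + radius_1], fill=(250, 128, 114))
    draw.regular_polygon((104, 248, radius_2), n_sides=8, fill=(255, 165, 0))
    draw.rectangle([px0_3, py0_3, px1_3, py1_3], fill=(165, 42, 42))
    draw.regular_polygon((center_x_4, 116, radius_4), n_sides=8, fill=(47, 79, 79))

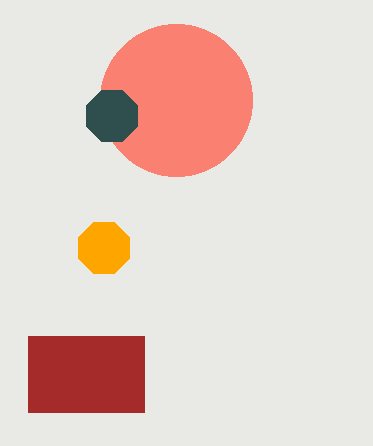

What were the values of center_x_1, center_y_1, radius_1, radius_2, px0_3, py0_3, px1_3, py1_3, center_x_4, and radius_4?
center_x_1 = 176, center_y_1 = 100, radius_1 = 76, radius_2 = 28, px0_3 = 28, py0_3 = 336, px1_3 = 144, py1_3 = 412, center_x_4 = 112, radius_4 = 28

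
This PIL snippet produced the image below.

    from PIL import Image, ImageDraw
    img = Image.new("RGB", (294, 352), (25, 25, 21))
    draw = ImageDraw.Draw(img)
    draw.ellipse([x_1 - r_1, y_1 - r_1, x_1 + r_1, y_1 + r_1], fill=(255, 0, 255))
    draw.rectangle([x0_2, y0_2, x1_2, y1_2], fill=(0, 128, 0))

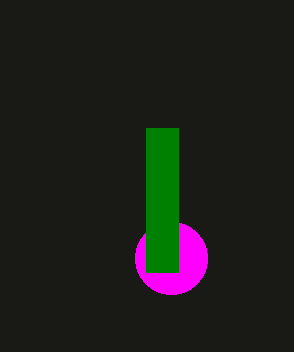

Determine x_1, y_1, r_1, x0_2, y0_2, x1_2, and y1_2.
x_1 = 171, y_1 = 258, r_1 = 36, x0_2 = 146, y0_2 = 128, x1_2 = 178, y1_2 = 272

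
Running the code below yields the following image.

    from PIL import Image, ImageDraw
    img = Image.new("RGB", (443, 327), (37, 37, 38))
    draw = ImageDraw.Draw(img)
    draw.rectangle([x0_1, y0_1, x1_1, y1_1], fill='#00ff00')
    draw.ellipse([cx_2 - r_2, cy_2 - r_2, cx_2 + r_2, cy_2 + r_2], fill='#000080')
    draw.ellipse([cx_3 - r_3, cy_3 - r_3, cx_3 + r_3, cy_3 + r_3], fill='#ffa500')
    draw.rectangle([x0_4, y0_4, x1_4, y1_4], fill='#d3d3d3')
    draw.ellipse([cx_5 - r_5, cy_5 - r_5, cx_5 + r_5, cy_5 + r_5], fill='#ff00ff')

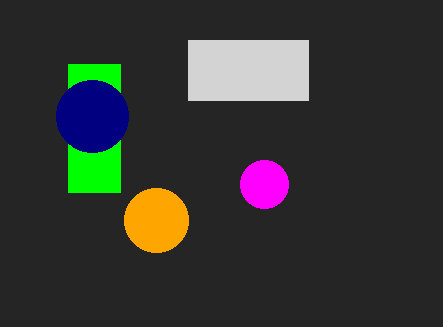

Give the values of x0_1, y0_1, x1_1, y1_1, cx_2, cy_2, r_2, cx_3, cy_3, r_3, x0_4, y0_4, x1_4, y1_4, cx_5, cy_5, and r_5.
x0_1 = 68
y0_1 = 64
x1_1 = 120
y1_1 = 192
cx_2 = 92
cy_2 = 116
r_2 = 36
cx_3 = 156
cy_3 = 220
r_3 = 32
x0_4 = 188
y0_4 = 40
x1_4 = 308
y1_4 = 100
cx_5 = 264
cy_5 = 184
r_5 = 24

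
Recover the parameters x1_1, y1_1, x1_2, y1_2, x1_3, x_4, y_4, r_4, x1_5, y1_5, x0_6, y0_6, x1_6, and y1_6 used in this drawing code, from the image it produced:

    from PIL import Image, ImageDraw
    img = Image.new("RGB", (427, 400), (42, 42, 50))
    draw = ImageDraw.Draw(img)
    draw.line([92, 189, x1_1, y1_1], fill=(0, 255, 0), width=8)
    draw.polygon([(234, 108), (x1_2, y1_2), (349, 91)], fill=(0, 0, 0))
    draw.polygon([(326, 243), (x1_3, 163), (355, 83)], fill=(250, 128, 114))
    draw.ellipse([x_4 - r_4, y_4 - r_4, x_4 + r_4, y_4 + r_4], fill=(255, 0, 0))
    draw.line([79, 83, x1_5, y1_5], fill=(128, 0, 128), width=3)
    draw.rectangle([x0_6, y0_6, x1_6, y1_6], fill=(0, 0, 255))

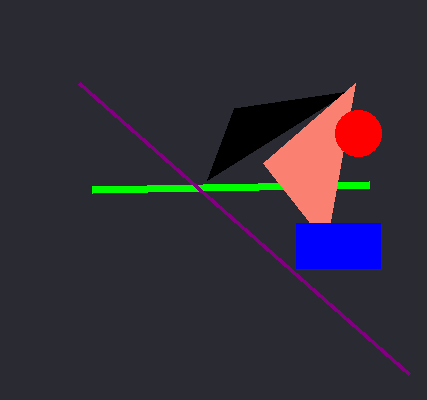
x1_1 = 369; y1_1 = 184; x1_2 = 207; y1_2 = 180; x1_3 = 263; x_4 = 358; y_4 = 133; r_4 = 23; x1_5 = 409; y1_5 = 374; x0_6 = 296; y0_6 = 223; x1_6 = 380; y1_6 = 268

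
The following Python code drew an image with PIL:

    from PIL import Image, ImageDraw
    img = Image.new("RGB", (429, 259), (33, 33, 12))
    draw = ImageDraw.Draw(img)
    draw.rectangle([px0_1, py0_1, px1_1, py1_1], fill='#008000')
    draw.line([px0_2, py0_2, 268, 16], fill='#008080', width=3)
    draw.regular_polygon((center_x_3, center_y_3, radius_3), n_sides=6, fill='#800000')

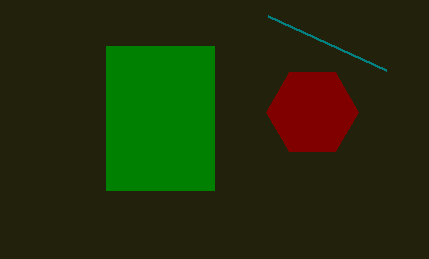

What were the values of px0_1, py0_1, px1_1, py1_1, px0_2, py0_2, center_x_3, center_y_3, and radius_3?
px0_1 = 106; py0_1 = 46; px1_1 = 214; py1_1 = 190; px0_2 = 386; py0_2 = 70; center_x_3 = 312; center_y_3 = 112; radius_3 = 46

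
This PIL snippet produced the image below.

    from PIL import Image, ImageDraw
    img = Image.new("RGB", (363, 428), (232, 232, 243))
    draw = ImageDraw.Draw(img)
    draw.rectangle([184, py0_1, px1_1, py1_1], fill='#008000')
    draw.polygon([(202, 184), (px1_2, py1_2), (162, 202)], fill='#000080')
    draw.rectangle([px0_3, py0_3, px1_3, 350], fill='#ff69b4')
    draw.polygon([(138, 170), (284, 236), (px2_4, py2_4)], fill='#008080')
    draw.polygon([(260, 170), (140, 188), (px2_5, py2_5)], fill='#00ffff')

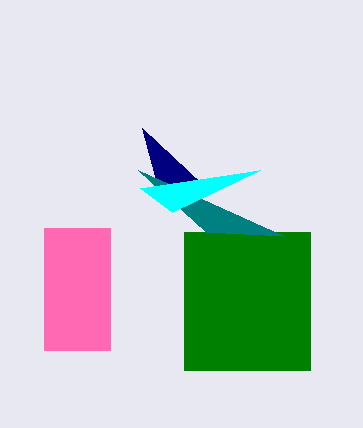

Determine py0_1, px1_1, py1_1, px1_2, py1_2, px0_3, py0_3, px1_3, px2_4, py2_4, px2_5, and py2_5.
py0_1 = 232, px1_1 = 310, py1_1 = 370, px1_2 = 142, py1_2 = 128, px0_3 = 44, py0_3 = 228, px1_3 = 110, px2_4 = 206, py2_4 = 232, px2_5 = 172, py2_5 = 212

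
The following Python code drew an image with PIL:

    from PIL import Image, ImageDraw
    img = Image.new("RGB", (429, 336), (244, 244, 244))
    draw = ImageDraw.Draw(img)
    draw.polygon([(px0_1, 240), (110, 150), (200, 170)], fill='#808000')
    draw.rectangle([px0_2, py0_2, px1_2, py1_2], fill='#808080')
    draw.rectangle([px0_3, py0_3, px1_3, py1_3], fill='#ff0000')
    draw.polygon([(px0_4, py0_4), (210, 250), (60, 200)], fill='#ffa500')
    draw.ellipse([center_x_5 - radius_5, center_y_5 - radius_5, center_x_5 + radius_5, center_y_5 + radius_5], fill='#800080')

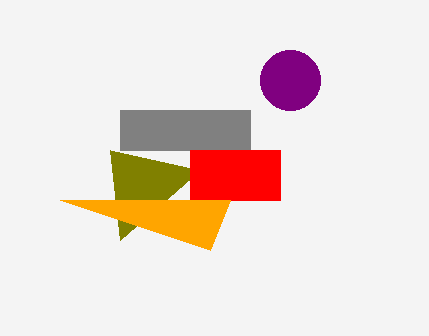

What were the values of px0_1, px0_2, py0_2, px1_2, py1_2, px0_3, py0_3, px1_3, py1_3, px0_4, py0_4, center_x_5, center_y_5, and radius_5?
px0_1 = 120, px0_2 = 120, py0_2 = 110, px1_2 = 250, py1_2 = 150, px0_3 = 190, py0_3 = 150, px1_3 = 280, py1_3 = 200, px0_4 = 230, py0_4 = 200, center_x_5 = 290, center_y_5 = 80, radius_5 = 30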